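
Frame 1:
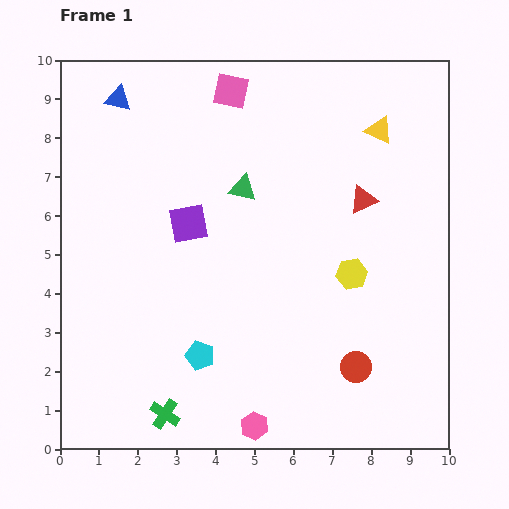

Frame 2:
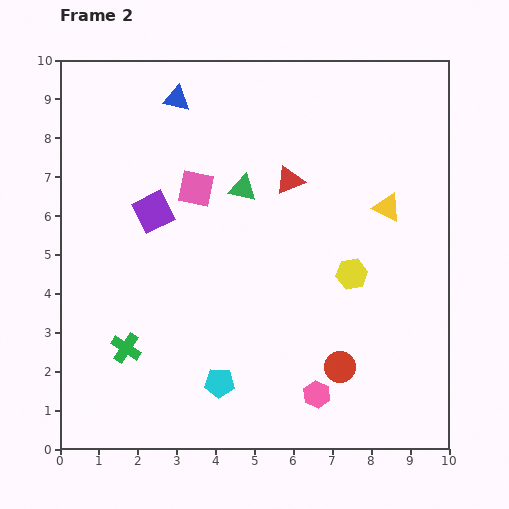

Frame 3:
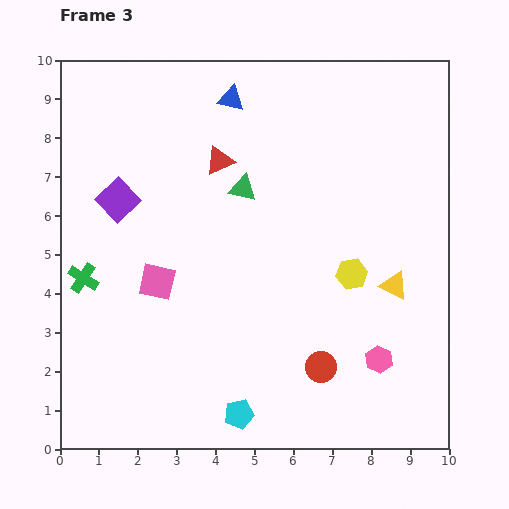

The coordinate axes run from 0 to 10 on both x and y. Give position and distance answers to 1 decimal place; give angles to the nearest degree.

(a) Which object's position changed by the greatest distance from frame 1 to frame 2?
the pink square

(moved 2.7; next 2.0)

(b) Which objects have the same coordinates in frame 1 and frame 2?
the yellow hexagon, the green triangle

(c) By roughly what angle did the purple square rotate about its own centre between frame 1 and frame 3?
33° counter-clockwise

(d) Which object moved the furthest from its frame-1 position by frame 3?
the pink square

(moved 5.3; next 4.1)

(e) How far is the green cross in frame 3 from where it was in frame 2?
2.1

The green cross moved from (1.7, 2.6) to (0.6, 4.4), a distance of √(1.1² + 1.8²) ≈ 2.1.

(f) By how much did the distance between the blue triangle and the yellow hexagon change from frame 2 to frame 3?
-0.9

Distance in frame 2: 6.4. Distance in frame 3: 5.5.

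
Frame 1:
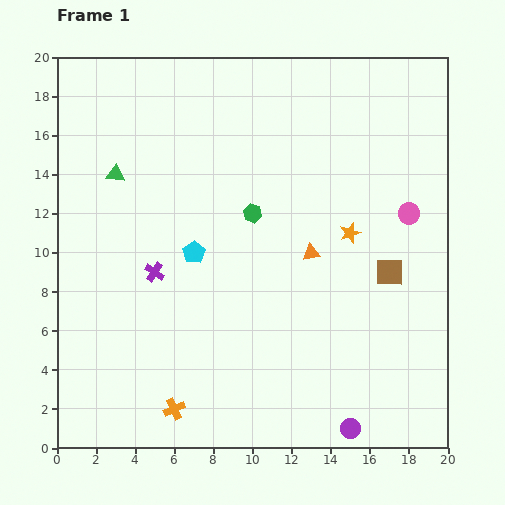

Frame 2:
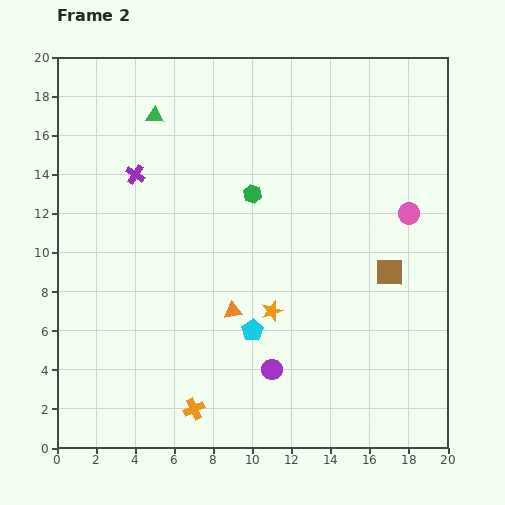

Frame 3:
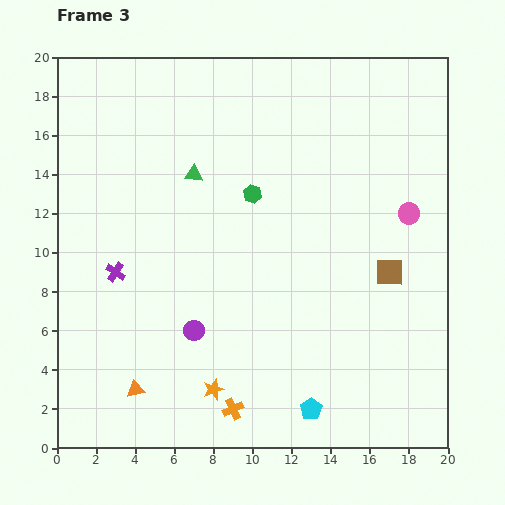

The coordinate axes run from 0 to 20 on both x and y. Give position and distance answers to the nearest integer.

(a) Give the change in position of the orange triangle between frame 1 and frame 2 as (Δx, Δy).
(-4, -3)

The orange triangle was at (13, 10) in frame 1 and (9, 7) in frame 2.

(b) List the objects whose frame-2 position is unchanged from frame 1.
the pink circle, the brown square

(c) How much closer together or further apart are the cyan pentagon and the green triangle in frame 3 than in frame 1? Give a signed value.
+7

Distance in frame 1: 6. Distance in frame 3: 13.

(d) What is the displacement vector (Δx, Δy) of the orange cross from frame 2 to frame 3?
(2, 0)

The orange cross was at (7, 2) in frame 2 and (9, 2) in frame 3.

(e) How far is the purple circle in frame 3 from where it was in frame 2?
4

The purple circle moved from (11, 4) to (7, 6), a distance of √(4² + 2²) ≈ 4.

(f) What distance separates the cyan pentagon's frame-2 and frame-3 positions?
5

The cyan pentagon moved from (10, 6) to (13, 2), a distance of √(3² + 4²) ≈ 5.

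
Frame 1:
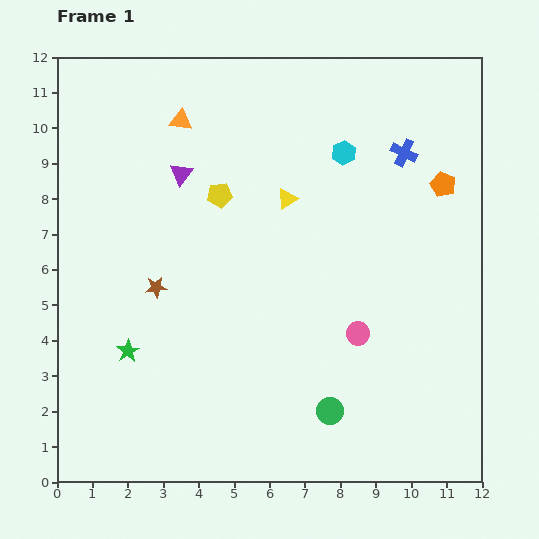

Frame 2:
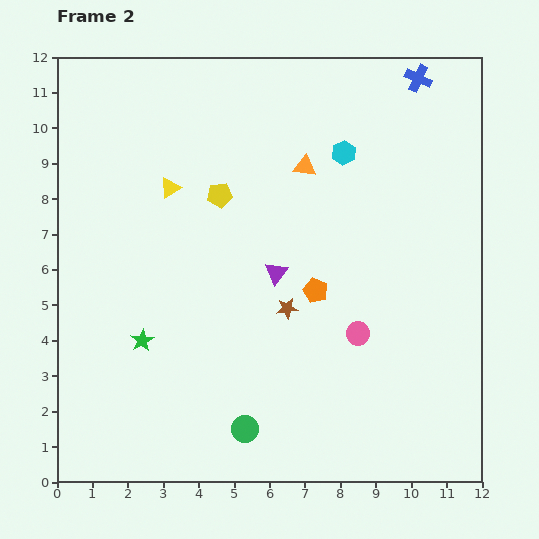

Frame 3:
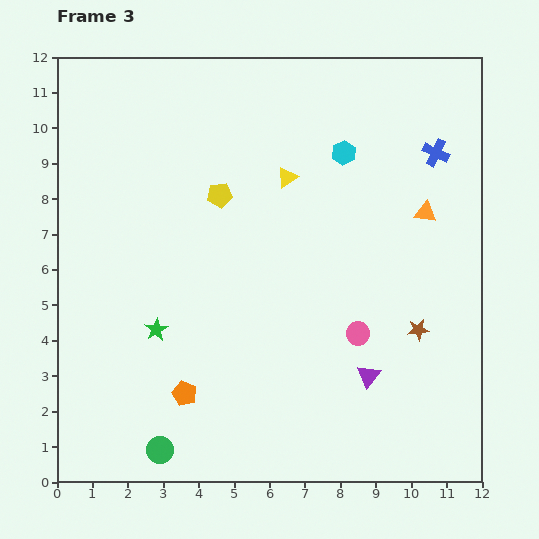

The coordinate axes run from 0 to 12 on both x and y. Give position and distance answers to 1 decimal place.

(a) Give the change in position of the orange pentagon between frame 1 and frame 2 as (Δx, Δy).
(-3.6, -3.0)

The orange pentagon was at (10.9, 8.4) in frame 1 and (7.3, 5.4) in frame 2.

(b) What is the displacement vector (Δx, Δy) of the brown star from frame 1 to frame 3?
(7.4, -1.2)

The brown star was at (2.8, 5.5) in frame 1 and (10.2, 4.3) in frame 3.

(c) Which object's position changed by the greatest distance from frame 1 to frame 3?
the orange pentagon

(moved 9.4; next 7.8)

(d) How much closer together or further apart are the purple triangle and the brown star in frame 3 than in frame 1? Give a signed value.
-1.4

Distance in frame 1: 3.3. Distance in frame 3: 1.9.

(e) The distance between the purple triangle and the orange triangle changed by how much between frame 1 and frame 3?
+3.4

Distance in frame 1: 1.5. Distance in frame 3: 4.9.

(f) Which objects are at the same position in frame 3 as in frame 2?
the yellow pentagon, the pink circle, the cyan hexagon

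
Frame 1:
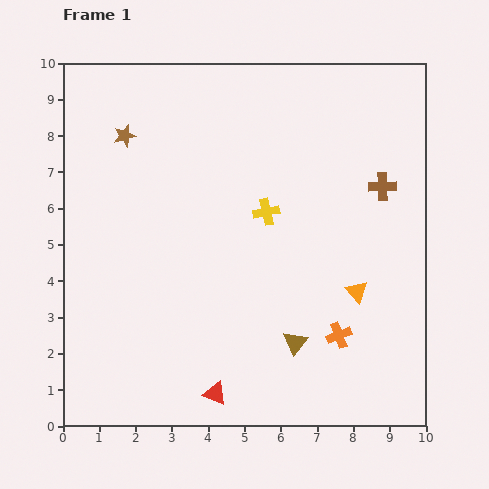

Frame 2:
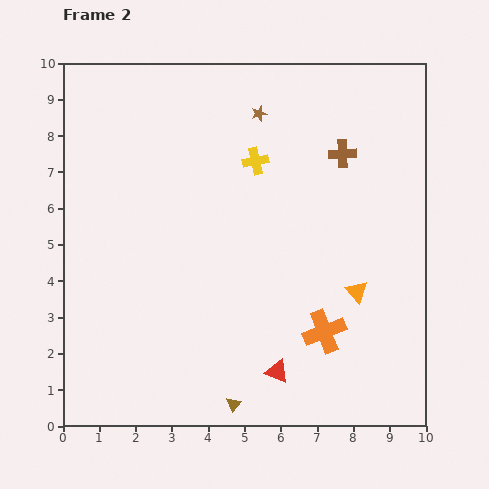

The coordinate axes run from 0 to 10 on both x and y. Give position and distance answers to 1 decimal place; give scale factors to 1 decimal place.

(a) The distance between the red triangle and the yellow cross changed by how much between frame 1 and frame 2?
+0.6

Distance in frame 1: 5.2. Distance in frame 2: 5.8.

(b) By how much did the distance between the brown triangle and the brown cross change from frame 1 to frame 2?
+2.6

Distance in frame 1: 4.9. Distance in frame 2: 7.5.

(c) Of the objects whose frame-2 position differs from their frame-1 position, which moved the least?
the orange cross

(moved 0.4)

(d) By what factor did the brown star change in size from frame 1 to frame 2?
0.7×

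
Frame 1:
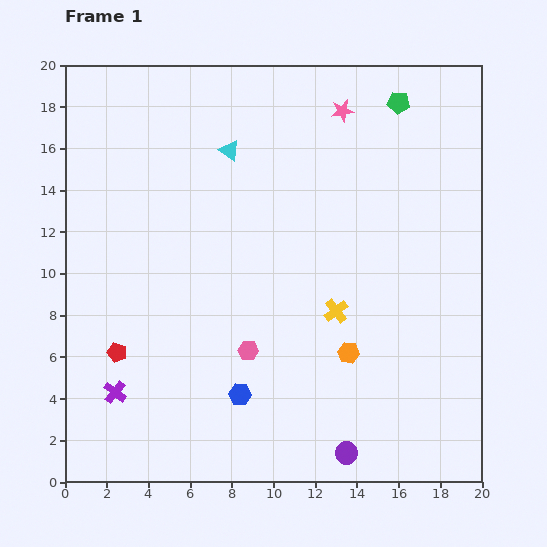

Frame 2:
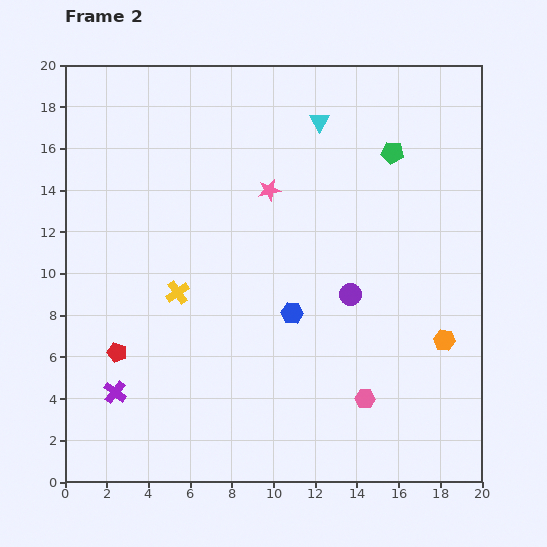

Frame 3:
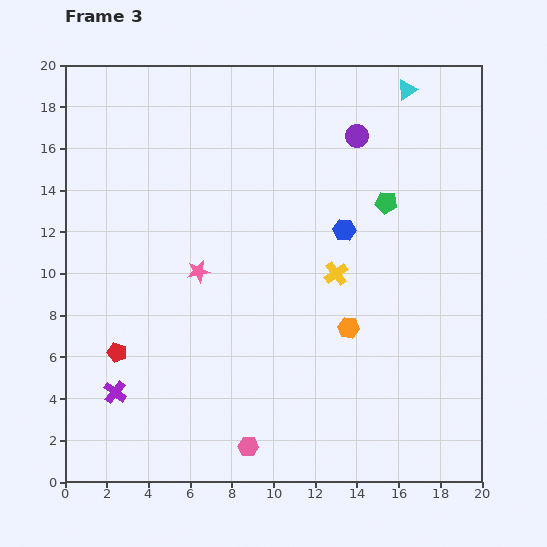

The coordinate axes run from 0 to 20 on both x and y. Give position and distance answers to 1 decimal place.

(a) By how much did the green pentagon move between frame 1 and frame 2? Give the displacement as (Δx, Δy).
(-0.3, -2.4)

The green pentagon was at (16.0, 18.2) in frame 1 and (15.7, 15.8) in frame 2.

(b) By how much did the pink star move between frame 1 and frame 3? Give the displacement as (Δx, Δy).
(-6.9, -7.7)

The pink star was at (13.3, 17.8) in frame 1 and (6.4, 10.1) in frame 3.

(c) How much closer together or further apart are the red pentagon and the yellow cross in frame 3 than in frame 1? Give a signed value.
+0.5

Distance in frame 1: 10.7. Distance in frame 3: 11.2.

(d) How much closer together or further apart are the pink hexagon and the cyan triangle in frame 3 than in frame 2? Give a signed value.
+5.2

Distance in frame 2: 13.5. Distance in frame 3: 18.7.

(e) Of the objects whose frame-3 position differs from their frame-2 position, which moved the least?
the green pentagon

(moved 2.4)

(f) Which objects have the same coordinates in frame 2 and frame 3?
the red pentagon, the purple cross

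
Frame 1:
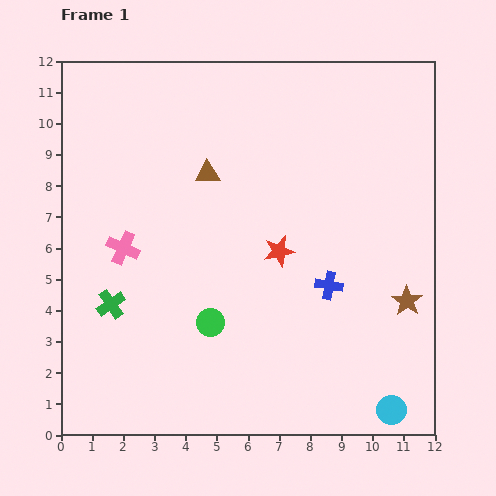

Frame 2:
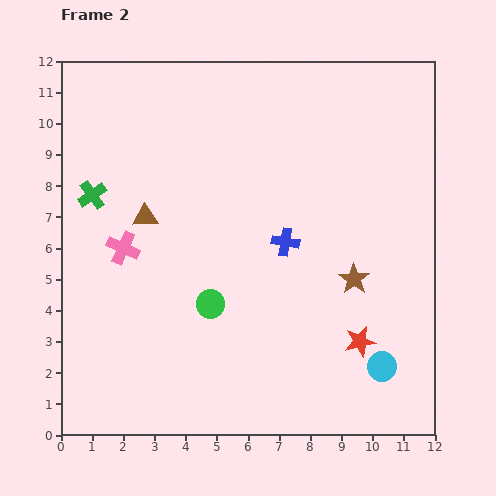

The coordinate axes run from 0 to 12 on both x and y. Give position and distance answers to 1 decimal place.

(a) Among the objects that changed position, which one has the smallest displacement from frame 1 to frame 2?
the green circle

(moved 0.6)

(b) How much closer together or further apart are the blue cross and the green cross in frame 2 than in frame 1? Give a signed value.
-0.6

Distance in frame 1: 7.0. Distance in frame 2: 6.4.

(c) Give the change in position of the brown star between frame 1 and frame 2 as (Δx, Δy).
(-1.7, 0.7)

The brown star was at (11.1, 4.3) in frame 1 and (9.4, 5.0) in frame 2.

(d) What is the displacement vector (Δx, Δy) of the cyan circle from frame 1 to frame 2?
(-0.3, 1.4)

The cyan circle was at (10.6, 0.8) in frame 1 and (10.3, 2.2) in frame 2.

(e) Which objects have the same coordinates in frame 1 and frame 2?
the pink cross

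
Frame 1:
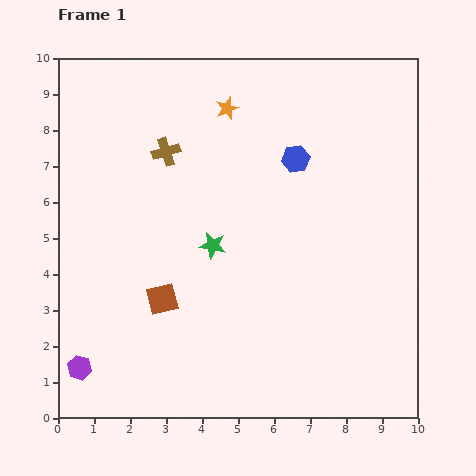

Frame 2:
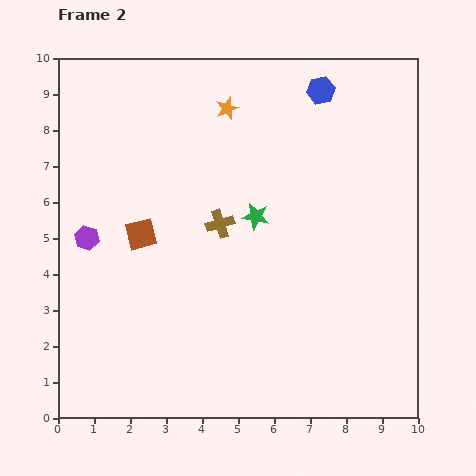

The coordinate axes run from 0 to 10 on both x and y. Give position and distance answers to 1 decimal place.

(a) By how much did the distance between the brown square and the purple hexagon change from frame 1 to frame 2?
-1.5

Distance in frame 1: 3.0. Distance in frame 2: 1.5.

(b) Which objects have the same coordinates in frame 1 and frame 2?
the orange star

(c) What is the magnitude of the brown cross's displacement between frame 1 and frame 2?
2.5

The brown cross moved from (3.0, 7.4) to (4.5, 5.4), a distance of √(1.5² + 2.0²) ≈ 2.5.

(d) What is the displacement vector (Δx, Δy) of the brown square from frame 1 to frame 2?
(-0.6, 1.8)

The brown square was at (2.9, 3.3) in frame 1 and (2.3, 5.1) in frame 2.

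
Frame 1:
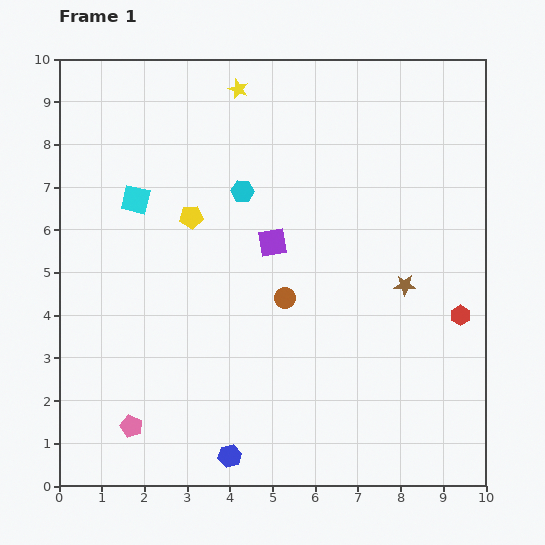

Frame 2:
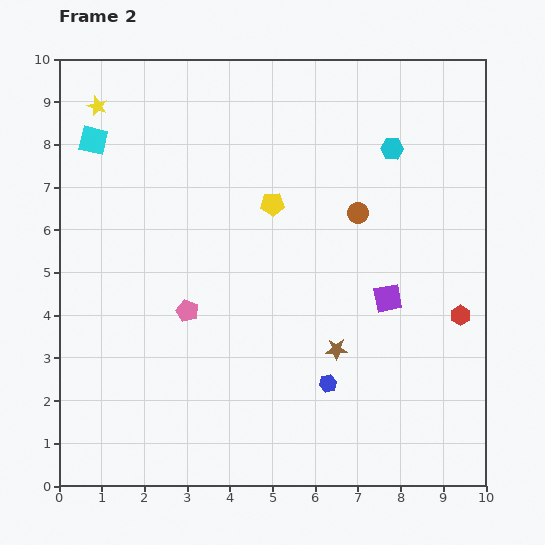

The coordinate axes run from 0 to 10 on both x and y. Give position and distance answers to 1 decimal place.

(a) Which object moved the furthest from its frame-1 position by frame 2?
the cyan hexagon

(moved 3.6; next 3.3)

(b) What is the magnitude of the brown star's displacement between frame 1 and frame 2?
2.2

The brown star moved from (8.1, 4.7) to (6.5, 3.2), a distance of √(1.6² + 1.5²) ≈ 2.2.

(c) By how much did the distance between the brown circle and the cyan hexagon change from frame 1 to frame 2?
-1.0

Distance in frame 1: 2.7. Distance in frame 2: 1.7.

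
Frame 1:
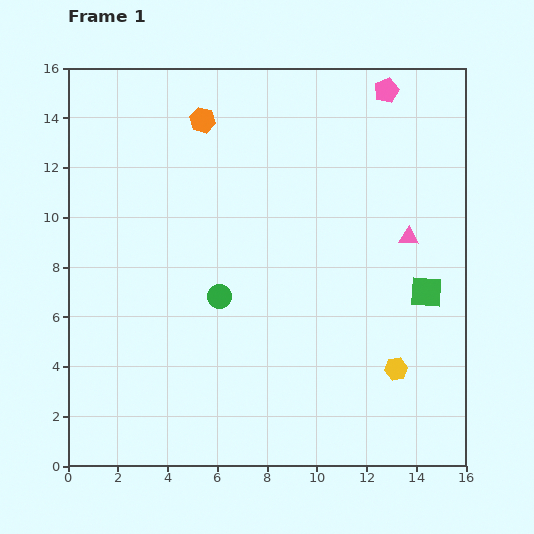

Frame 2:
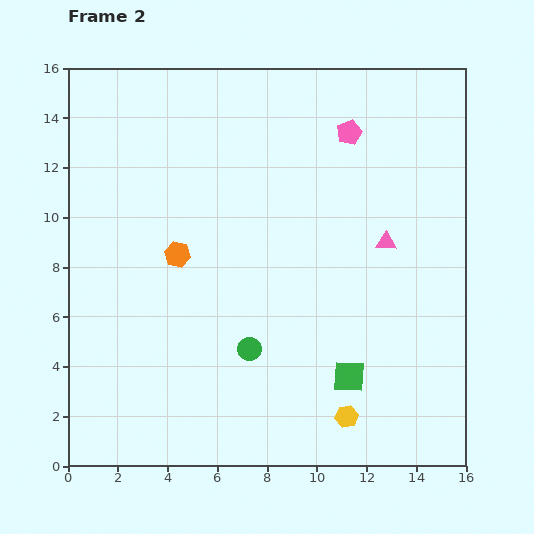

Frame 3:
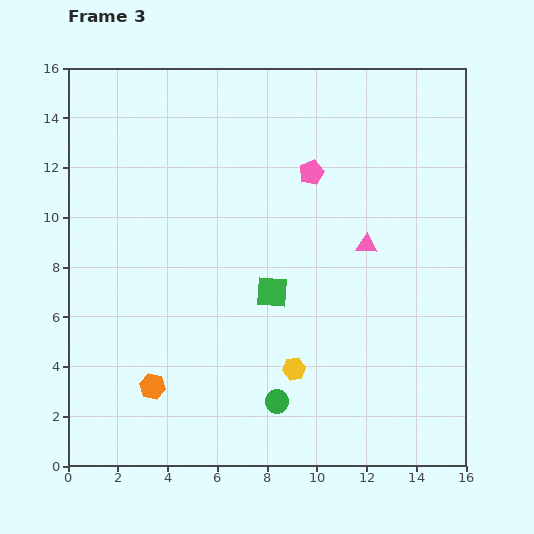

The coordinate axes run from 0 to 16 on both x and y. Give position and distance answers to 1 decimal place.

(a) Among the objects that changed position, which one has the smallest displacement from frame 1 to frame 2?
the pink triangle

(moved 0.9)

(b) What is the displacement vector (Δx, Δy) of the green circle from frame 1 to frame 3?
(2.3, -4.2)

The green circle was at (6.1, 6.8) in frame 1 and (8.4, 2.6) in frame 3.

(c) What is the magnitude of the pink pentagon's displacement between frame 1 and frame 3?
4.5

The pink pentagon moved from (12.8, 15.1) to (9.8, 11.8), a distance of √(3.0² + 3.3²) ≈ 4.5.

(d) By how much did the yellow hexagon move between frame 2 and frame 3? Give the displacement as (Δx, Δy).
(-2.1, 1.9)

The yellow hexagon was at (11.2, 2.0) in frame 2 and (9.1, 3.9) in frame 3.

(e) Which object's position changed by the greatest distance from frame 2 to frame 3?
the orange hexagon

(moved 5.4; next 4.6)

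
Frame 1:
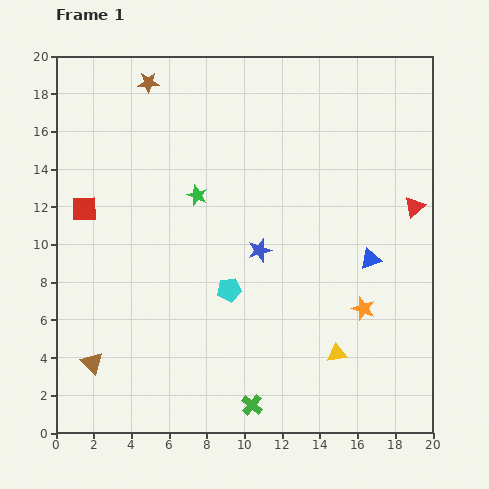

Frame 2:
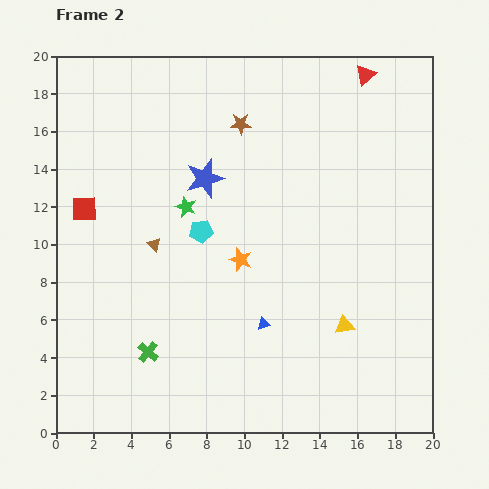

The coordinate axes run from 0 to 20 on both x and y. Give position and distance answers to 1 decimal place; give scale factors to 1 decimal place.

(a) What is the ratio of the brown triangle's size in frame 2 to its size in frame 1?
0.6×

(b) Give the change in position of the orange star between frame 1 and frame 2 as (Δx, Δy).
(-6.5, 2.6)

The orange star was at (16.3, 6.6) in frame 1 and (9.8, 9.2) in frame 2.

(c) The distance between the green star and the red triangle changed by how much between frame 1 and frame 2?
+0.3

Distance in frame 1: 11.5. Distance in frame 2: 11.8.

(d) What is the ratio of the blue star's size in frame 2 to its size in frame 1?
1.7×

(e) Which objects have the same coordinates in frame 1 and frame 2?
the red square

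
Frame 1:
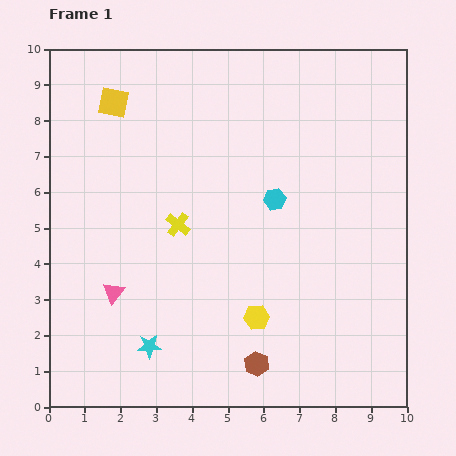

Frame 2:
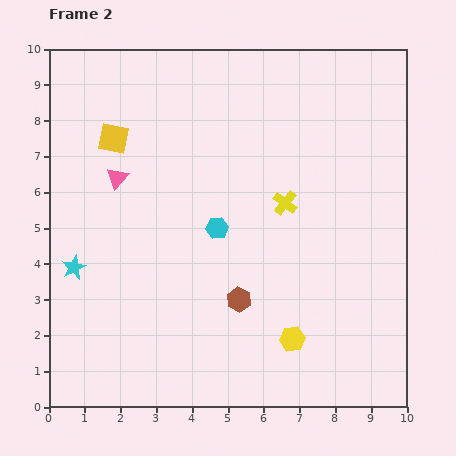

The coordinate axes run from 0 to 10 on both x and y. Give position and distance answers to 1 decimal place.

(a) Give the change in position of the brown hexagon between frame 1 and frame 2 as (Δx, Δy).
(-0.5, 1.8)

The brown hexagon was at (5.8, 1.2) in frame 1 and (5.3, 3.0) in frame 2.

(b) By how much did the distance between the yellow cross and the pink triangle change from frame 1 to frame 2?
+2.2

Distance in frame 1: 2.6. Distance in frame 2: 4.8.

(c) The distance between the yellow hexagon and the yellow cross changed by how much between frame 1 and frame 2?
+0.4

Distance in frame 1: 3.4. Distance in frame 2: 3.8.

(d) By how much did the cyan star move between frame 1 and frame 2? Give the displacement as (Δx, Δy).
(-2.1, 2.2)

The cyan star was at (2.8, 1.7) in frame 1 and (0.7, 3.9) in frame 2.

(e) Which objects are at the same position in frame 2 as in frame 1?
none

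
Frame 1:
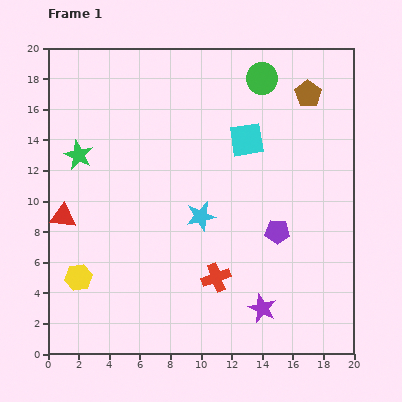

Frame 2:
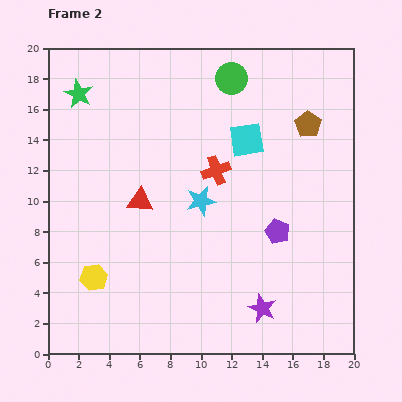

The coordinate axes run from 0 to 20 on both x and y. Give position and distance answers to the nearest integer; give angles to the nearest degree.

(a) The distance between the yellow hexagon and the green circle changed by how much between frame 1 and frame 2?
-2

Distance in frame 1: 18. Distance in frame 2: 16.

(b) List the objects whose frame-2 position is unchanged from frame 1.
the purple pentagon, the purple star, the cyan square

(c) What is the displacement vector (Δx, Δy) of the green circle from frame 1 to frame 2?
(-2, 0)

The green circle was at (14, 18) in frame 1 and (12, 18) in frame 2.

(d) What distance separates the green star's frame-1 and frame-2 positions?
4

The green star moved from (2, 13) to (2, 17), a distance of √(0² + 4²) ≈ 4.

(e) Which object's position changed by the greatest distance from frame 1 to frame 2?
the red cross

(moved 7; next 5)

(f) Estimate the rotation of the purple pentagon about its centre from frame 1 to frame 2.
20° clockwise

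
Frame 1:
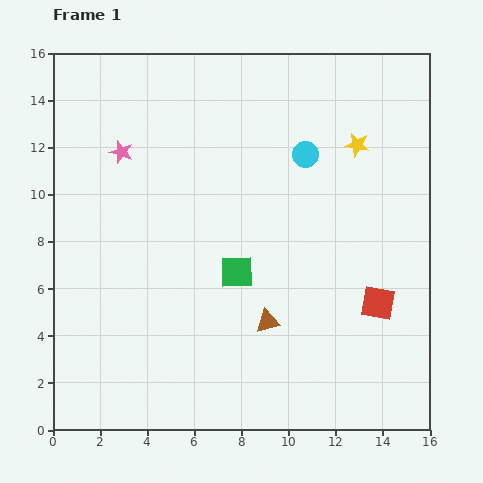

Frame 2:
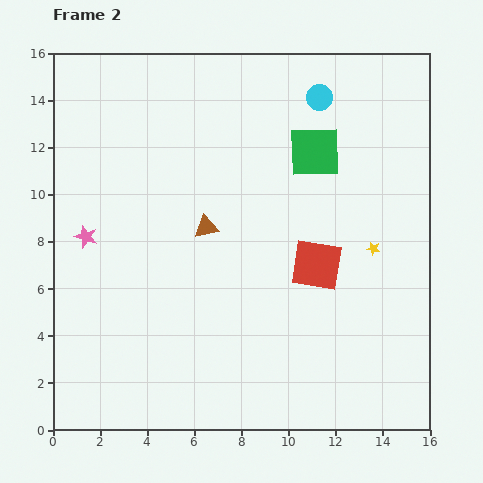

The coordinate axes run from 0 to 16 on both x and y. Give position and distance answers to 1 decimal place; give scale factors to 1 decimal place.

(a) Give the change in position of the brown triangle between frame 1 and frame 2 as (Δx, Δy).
(-2.6, 4.0)

The brown triangle was at (9.1, 4.6) in frame 1 and (6.5, 8.6) in frame 2.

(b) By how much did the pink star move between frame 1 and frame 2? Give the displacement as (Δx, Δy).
(-1.5, -3.6)

The pink star was at (2.9, 11.8) in frame 1 and (1.4, 8.2) in frame 2.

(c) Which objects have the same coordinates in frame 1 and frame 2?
none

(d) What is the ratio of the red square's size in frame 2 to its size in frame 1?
1.5×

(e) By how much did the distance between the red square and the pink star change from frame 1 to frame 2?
-2.7

Distance in frame 1: 12.6. Distance in frame 2: 9.9.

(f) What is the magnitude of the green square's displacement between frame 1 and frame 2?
6.1

The green square moved from (7.8, 6.7) to (11.1, 11.8), a distance of √(3.3² + 5.1²) ≈ 6.1.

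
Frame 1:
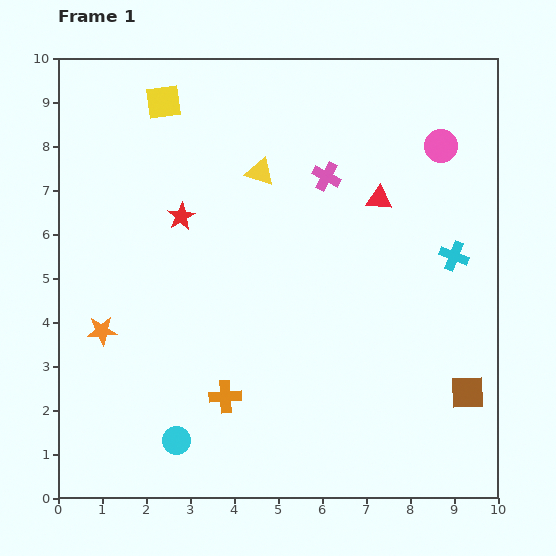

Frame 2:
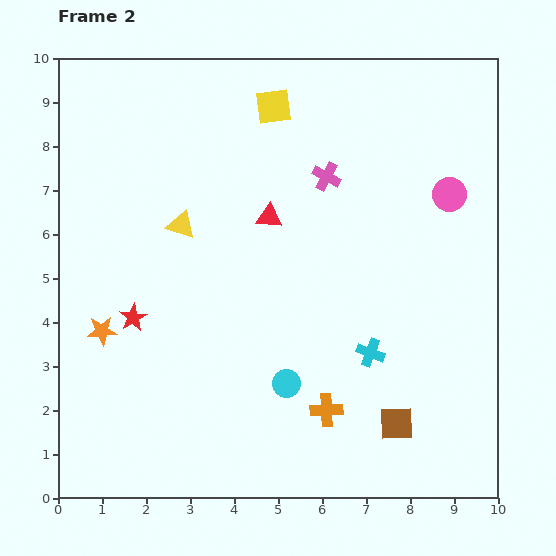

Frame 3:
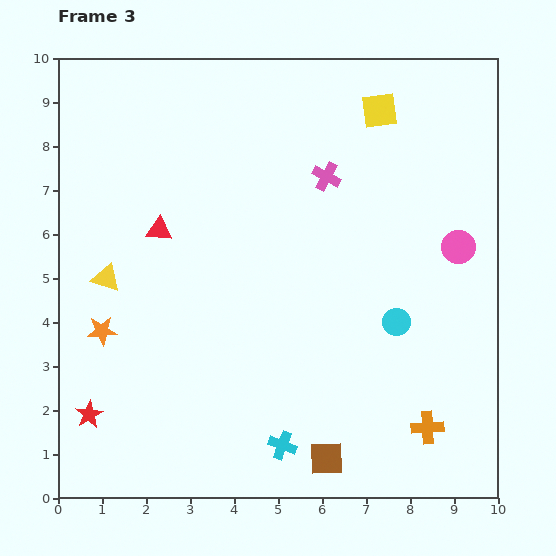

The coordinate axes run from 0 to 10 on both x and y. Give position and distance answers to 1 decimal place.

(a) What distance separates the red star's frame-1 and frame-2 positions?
2.5

The red star moved from (2.8, 6.4) to (1.7, 4.1), a distance of √(1.1² + 2.3²) ≈ 2.5.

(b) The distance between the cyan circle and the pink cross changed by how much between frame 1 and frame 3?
-3.2

Distance in frame 1: 6.9. Distance in frame 3: 3.7.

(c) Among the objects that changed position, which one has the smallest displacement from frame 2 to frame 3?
the pink circle

(moved 1.2)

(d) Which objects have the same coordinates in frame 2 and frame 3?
the pink cross, the orange star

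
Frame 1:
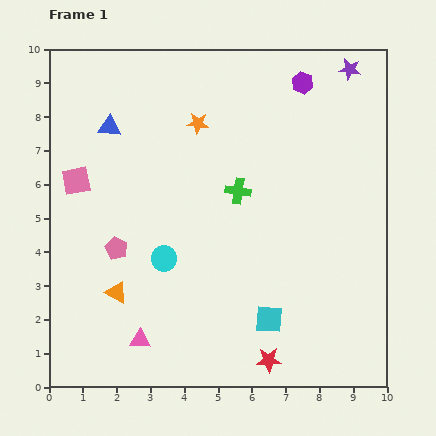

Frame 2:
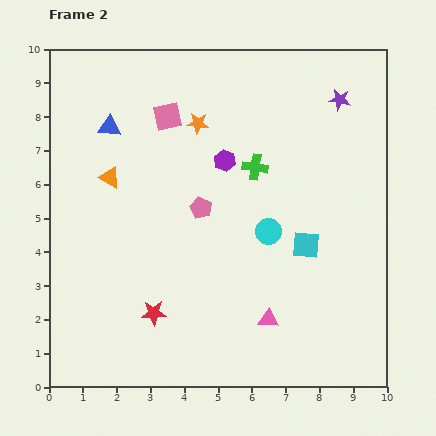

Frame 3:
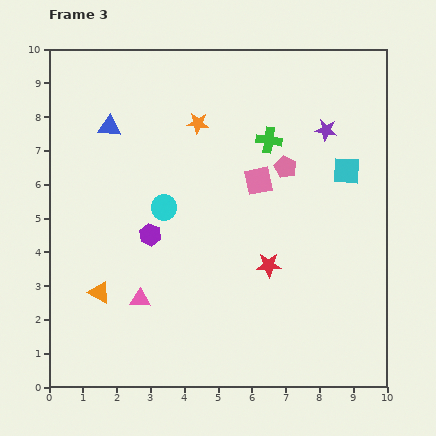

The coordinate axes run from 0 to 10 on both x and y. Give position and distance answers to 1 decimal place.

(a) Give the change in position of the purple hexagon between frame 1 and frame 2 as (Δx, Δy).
(-2.3, -2.3)

The purple hexagon was at (7.5, 9.0) in frame 1 and (5.2, 6.7) in frame 2.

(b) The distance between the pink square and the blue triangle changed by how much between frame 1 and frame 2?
-0.2

Distance in frame 1: 1.9. Distance in frame 2: 1.7.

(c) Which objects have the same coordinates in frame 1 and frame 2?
the blue triangle, the orange star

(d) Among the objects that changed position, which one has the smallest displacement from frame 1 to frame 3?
the orange triangle

(moved 0.5)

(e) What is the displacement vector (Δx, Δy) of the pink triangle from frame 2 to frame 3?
(-3.8, 0.6)

The pink triangle was at (6.5, 2.0) in frame 2 and (2.7, 2.6) in frame 3.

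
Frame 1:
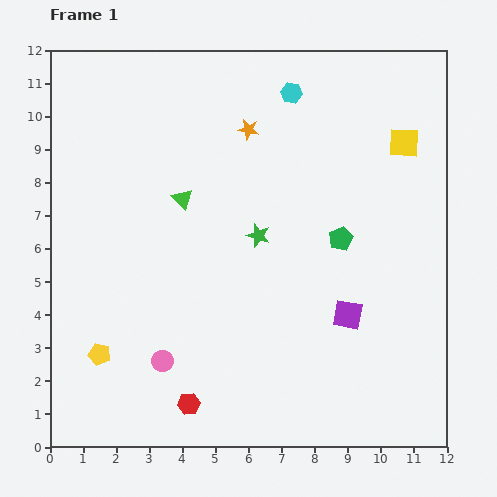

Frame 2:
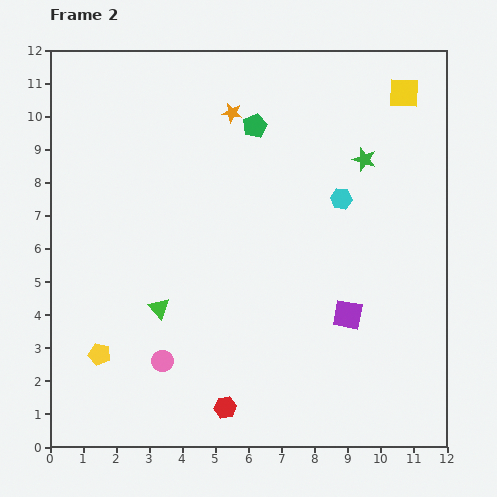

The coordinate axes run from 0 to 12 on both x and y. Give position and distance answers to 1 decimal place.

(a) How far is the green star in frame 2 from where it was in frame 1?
3.9

The green star moved from (6.3, 6.4) to (9.5, 8.7), a distance of √(3.2² + 2.3²) ≈ 3.9.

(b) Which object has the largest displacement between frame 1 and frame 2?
the green pentagon

(moved 4.3; next 3.9)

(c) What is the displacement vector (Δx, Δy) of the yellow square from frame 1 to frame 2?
(0.0, 1.5)

The yellow square was at (10.7, 9.2) in frame 1 and (10.7, 10.7) in frame 2.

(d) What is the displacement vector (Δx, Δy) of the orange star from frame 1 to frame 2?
(-0.5, 0.5)

The orange star was at (6.0, 9.6) in frame 1 and (5.5, 10.1) in frame 2.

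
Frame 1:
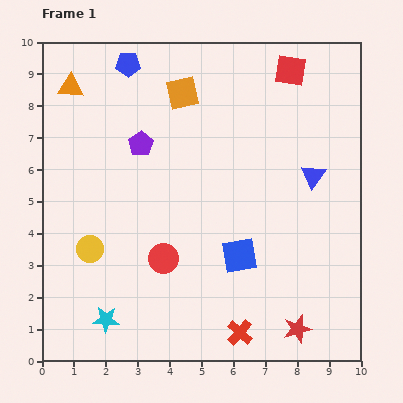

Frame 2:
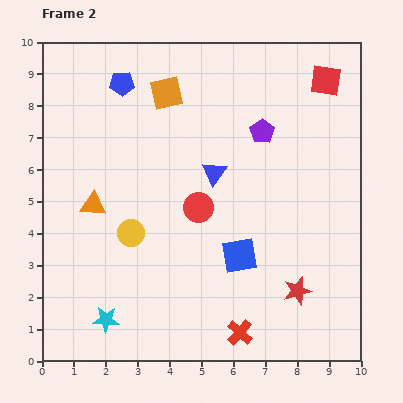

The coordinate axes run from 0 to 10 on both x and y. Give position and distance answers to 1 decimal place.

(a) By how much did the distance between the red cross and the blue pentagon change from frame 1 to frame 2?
-0.5

Distance in frame 1: 9.1. Distance in frame 2: 8.6.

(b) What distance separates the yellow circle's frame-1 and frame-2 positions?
1.4

The yellow circle moved from (1.5, 3.5) to (2.8, 4.0), a distance of √(1.3² + 0.5²) ≈ 1.4.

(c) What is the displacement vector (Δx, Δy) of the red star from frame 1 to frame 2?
(0.0, 1.2)

The red star was at (8.0, 1.0) in frame 1 and (8.0, 2.2) in frame 2.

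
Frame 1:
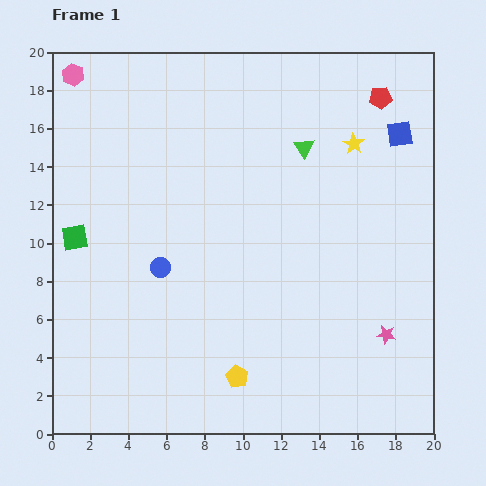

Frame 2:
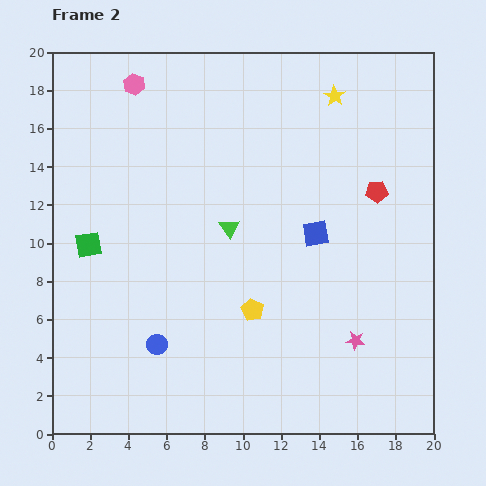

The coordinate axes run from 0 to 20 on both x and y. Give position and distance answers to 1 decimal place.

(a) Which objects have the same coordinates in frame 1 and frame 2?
none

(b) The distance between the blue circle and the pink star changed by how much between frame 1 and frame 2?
-1.9

Distance in frame 1: 12.3. Distance in frame 2: 10.4.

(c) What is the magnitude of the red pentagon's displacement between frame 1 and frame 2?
4.9

The red pentagon moved from (17.2, 17.6) to (17.0, 12.7), a distance of √(0.2² + 4.9²) ≈ 4.9.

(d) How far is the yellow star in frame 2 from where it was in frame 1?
2.7

The yellow star moved from (15.8, 15.2) to (14.8, 17.7), a distance of √(1.0² + 2.5²) ≈ 2.7.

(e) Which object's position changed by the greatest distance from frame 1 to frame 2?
the blue square

(moved 6.8; next 5.7)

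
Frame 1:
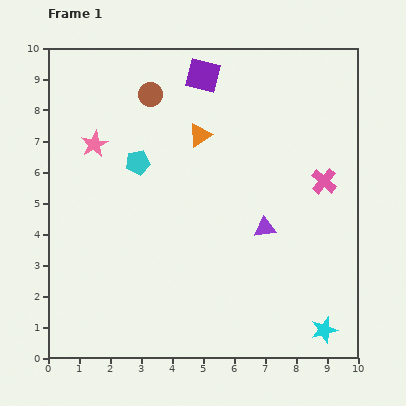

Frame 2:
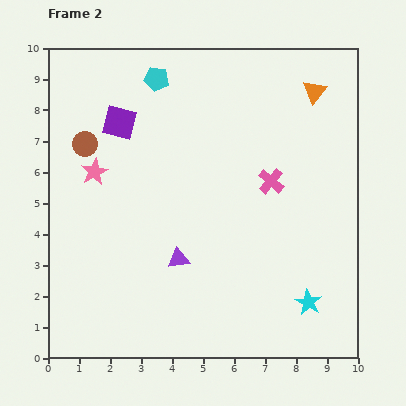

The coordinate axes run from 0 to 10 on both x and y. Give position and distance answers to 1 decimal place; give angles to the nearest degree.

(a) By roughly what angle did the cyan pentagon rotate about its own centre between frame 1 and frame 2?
20° clockwise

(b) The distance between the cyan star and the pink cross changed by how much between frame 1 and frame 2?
-0.7

Distance in frame 1: 4.8. Distance in frame 2: 4.1.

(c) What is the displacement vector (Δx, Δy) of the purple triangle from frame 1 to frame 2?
(-2.8, -1.0)

The purple triangle was at (7.0, 4.2) in frame 1 and (4.2, 3.2) in frame 2.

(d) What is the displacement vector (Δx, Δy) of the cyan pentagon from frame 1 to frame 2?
(0.6, 2.7)

The cyan pentagon was at (2.9, 6.3) in frame 1 and (3.5, 9.0) in frame 2.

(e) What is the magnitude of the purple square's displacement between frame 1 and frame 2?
3.1

The purple square moved from (5.0, 9.1) to (2.3, 7.6), a distance of √(2.7² + 1.5²) ≈ 3.1.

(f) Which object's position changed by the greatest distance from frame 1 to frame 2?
the orange triangle

(moved 4.0; next 3.1)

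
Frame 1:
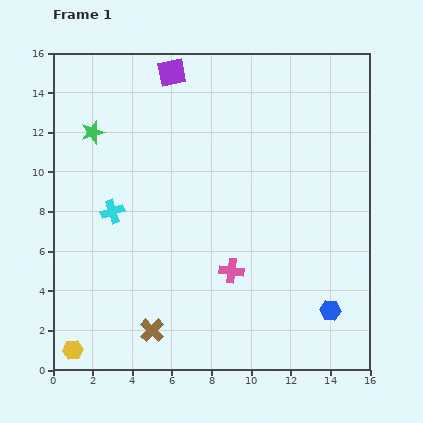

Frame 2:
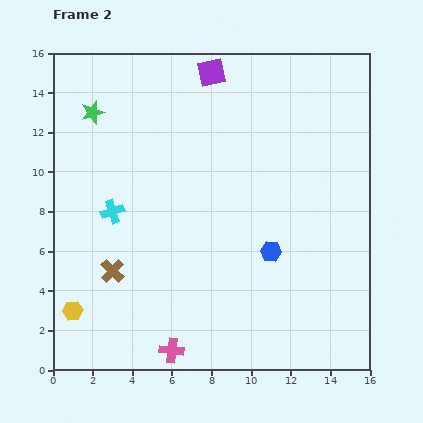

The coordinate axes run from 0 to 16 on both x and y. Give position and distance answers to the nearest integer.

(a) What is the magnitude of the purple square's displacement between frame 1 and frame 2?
2

The purple square moved from (6, 15) to (8, 15), a distance of √(2² + 0²) ≈ 2.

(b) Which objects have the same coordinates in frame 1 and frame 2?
the cyan cross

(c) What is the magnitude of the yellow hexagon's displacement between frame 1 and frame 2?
2

The yellow hexagon moved from (1, 1) to (1, 3), a distance of √(0² + 2²) ≈ 2.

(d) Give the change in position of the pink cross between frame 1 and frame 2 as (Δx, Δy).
(-3, -4)

The pink cross was at (9, 5) in frame 1 and (6, 1) in frame 2.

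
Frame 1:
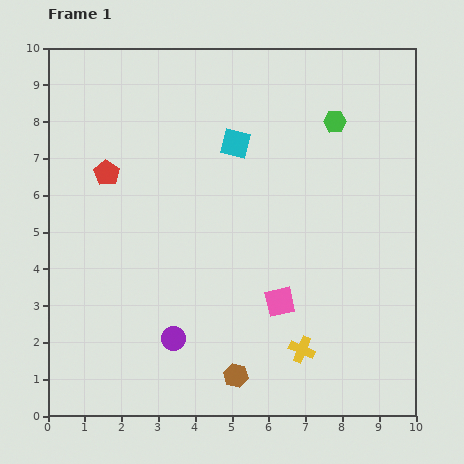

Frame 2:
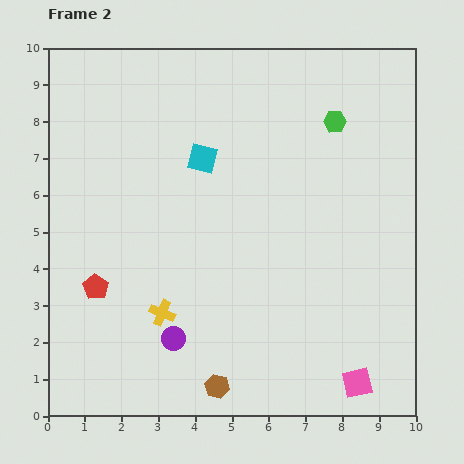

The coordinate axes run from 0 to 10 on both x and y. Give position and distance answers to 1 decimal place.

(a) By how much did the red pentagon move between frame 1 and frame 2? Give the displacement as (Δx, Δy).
(-0.3, -3.1)

The red pentagon was at (1.6, 6.6) in frame 1 and (1.3, 3.5) in frame 2.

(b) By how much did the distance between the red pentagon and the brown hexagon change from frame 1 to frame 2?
-2.2

Distance in frame 1: 6.5. Distance in frame 2: 4.3.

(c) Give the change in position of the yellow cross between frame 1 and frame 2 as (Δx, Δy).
(-3.8, 1.0)

The yellow cross was at (6.9, 1.8) in frame 1 and (3.1, 2.8) in frame 2.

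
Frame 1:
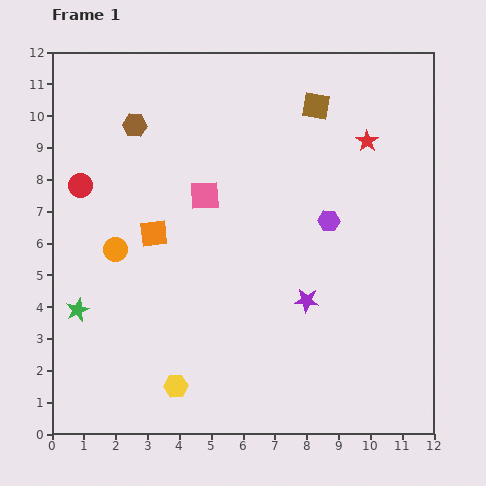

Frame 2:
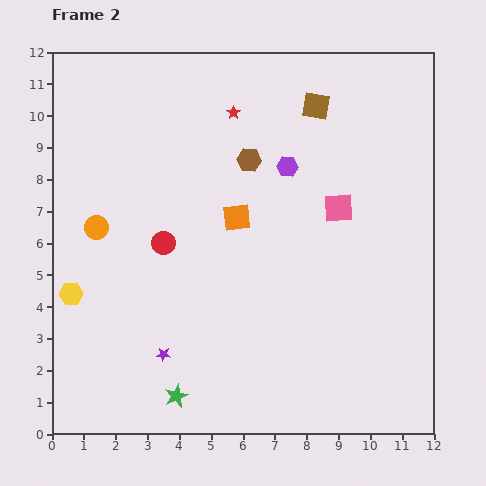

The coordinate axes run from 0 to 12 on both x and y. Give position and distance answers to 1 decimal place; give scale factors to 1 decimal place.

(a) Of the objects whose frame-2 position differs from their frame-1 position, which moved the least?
the orange circle

(moved 0.9)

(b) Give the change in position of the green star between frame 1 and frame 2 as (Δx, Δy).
(3.1, -2.7)

The green star was at (0.8, 3.9) in frame 1 and (3.9, 1.2) in frame 2.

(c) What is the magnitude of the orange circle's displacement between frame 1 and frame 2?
0.9

The orange circle moved from (2.0, 5.8) to (1.4, 6.5), a distance of √(0.6² + 0.7²) ≈ 0.9.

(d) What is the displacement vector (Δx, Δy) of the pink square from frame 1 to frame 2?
(4.2, -0.4)

The pink square was at (4.8, 7.5) in frame 1 and (9.0, 7.1) in frame 2.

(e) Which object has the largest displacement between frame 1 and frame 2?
the purple star

(moved 4.8; next 4.4)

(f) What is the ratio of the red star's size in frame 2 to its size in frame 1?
0.6×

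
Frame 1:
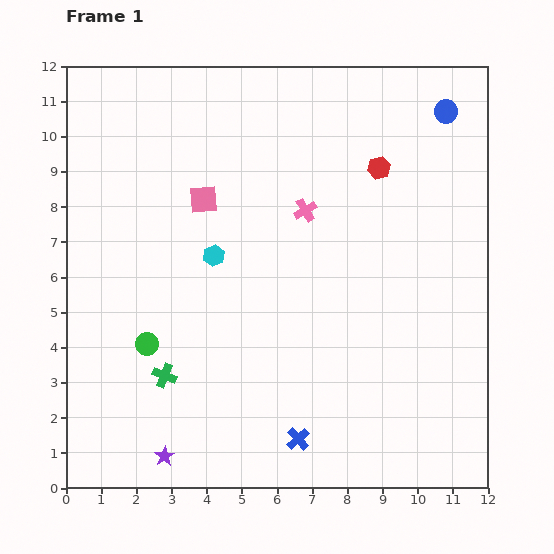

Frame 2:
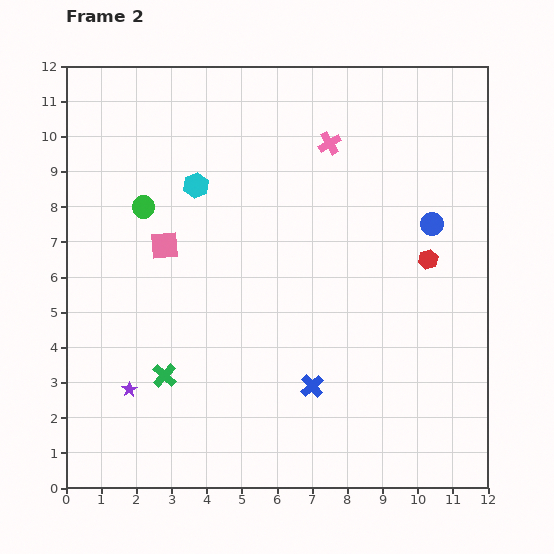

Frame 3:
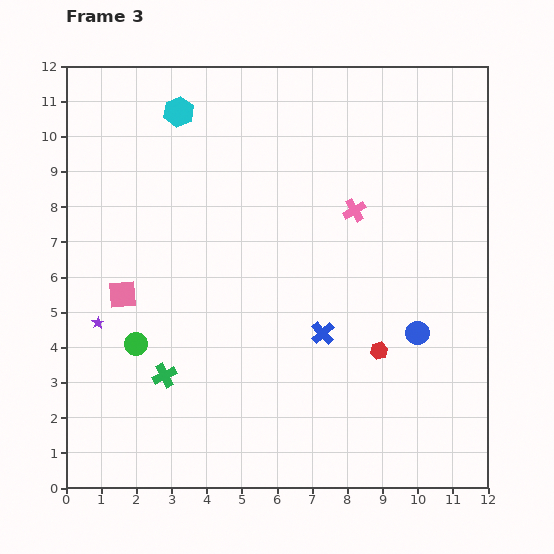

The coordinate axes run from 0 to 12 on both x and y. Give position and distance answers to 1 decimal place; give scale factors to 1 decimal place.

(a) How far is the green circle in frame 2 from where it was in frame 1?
3.9

The green circle moved from (2.3, 4.1) to (2.2, 8.0), a distance of √(0.1² + 3.9²) ≈ 3.9.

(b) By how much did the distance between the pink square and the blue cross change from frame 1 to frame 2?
-1.5

Distance in frame 1: 7.3. Distance in frame 2: 5.8.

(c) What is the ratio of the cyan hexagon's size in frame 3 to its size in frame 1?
1.4×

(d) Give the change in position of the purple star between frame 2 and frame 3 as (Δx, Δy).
(-0.9, 1.9)

The purple star was at (1.8, 2.8) in frame 2 and (0.9, 4.7) in frame 3.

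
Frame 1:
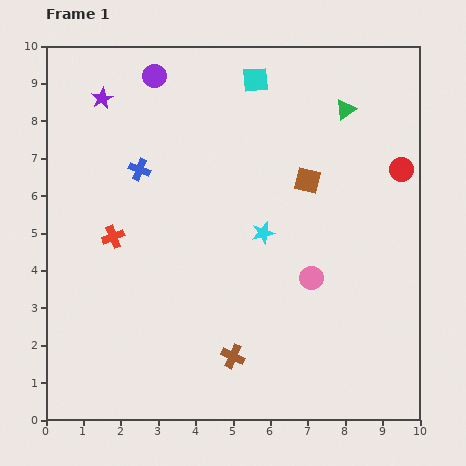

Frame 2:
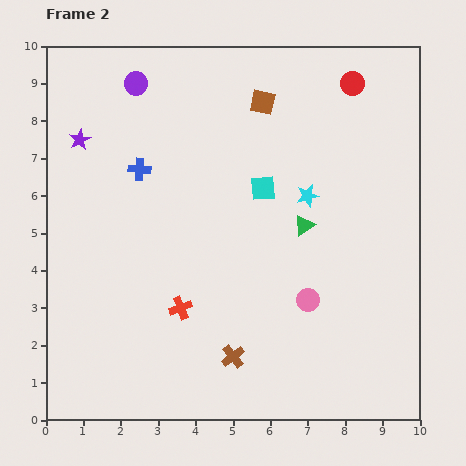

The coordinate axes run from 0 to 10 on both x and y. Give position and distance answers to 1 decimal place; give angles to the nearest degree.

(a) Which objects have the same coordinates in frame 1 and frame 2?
the brown cross, the blue cross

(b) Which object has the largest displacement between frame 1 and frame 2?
the green triangle

(moved 3.3; next 2.9)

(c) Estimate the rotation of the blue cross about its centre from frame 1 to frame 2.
17° counter-clockwise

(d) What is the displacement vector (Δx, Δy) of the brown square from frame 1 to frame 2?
(-1.2, 2.1)

The brown square was at (7.0, 6.4) in frame 1 and (5.8, 8.5) in frame 2.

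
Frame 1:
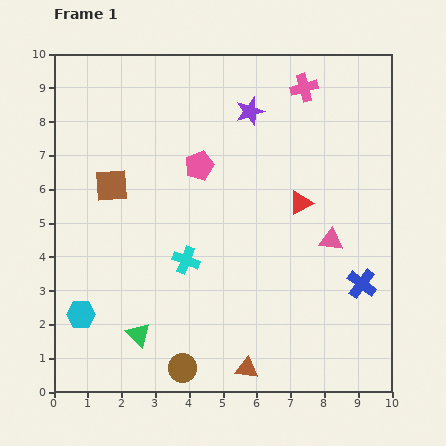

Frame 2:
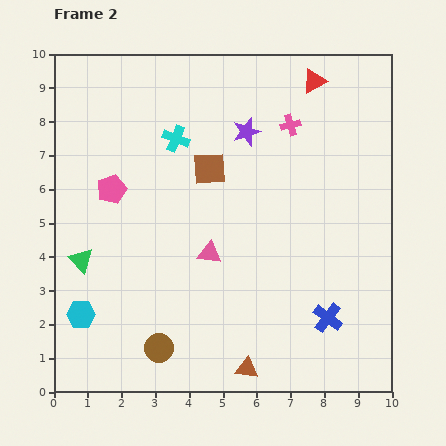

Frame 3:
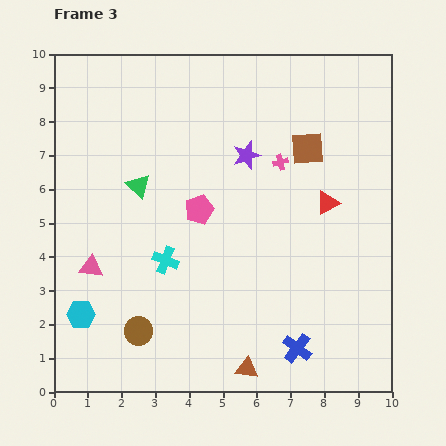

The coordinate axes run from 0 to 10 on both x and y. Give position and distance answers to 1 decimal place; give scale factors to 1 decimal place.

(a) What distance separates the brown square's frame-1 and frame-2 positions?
2.9

The brown square moved from (1.7, 6.1) to (4.6, 6.6), a distance of √(2.9² + 0.5²) ≈ 2.9.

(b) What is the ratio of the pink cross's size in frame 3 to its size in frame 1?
0.6×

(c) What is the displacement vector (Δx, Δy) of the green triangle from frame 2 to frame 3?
(1.7, 2.2)

The green triangle was at (0.8, 3.9) in frame 2 and (2.5, 6.1) in frame 3.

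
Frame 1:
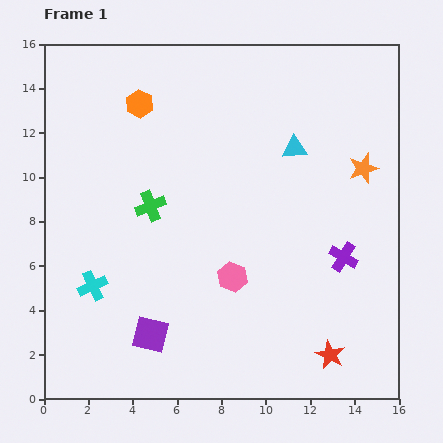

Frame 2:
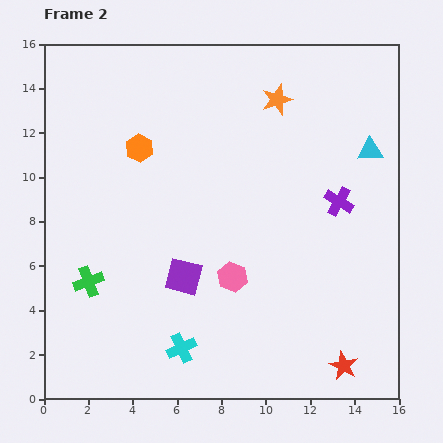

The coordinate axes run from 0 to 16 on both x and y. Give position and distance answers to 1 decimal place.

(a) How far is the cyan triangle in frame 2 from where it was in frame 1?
3.4

The cyan triangle moved from (11.3, 11.3) to (14.7, 11.2), a distance of √(3.4² + 0.1²) ≈ 3.4.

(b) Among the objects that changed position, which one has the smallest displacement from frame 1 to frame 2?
the red star

(moved 0.8)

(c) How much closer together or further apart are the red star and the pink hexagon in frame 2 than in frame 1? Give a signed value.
+0.8

Distance in frame 1: 5.6. Distance in frame 2: 6.4.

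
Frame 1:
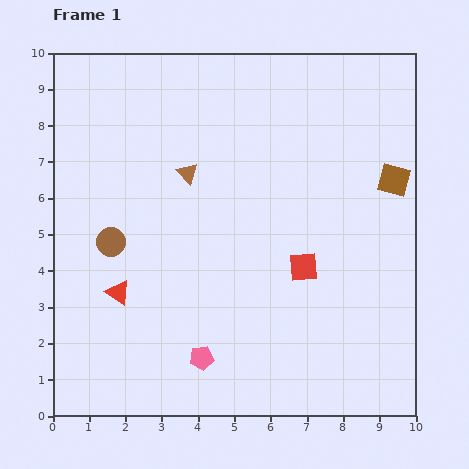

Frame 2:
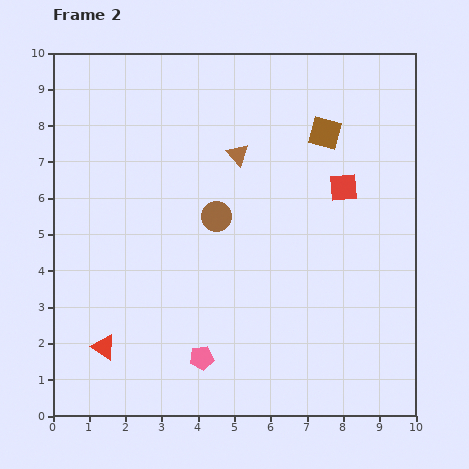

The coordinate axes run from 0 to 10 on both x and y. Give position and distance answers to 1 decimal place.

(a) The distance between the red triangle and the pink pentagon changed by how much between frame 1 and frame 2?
-0.2

Distance in frame 1: 2.9. Distance in frame 2: 2.7.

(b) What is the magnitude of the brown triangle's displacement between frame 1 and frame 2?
1.5

The brown triangle moved from (3.7, 6.7) to (5.1, 7.2), a distance of √(1.4² + 0.5²) ≈ 1.5.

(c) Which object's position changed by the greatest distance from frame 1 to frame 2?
the brown circle

(moved 3.0; next 2.5)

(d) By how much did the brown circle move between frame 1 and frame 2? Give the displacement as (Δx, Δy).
(2.9, 0.7)

The brown circle was at (1.6, 4.8) in frame 1 and (4.5, 5.5) in frame 2.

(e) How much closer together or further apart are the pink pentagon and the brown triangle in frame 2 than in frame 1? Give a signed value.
+0.6

Distance in frame 1: 5.1. Distance in frame 2: 5.7.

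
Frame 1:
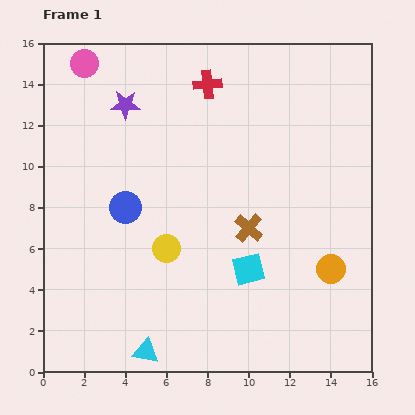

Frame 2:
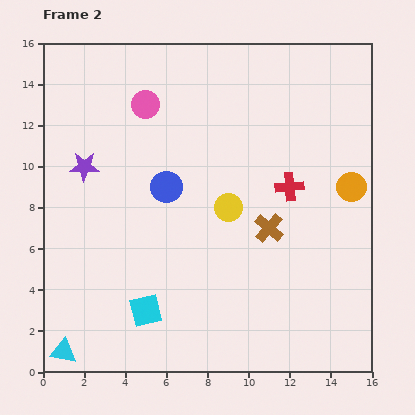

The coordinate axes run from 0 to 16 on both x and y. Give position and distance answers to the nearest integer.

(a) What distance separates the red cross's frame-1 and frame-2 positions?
6

The red cross moved from (8, 14) to (12, 9), a distance of √(4² + 5²) ≈ 6.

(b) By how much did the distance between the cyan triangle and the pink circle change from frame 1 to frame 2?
-1

Distance in frame 1: 14. Distance in frame 2: 13.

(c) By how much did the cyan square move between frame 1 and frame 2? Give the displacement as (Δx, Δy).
(-5, -2)

The cyan square was at (10, 5) in frame 1 and (5, 3) in frame 2.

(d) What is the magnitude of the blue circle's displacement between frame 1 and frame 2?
2

The blue circle moved from (4, 8) to (6, 9), a distance of √(2² + 1²) ≈ 2.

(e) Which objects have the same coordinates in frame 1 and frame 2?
none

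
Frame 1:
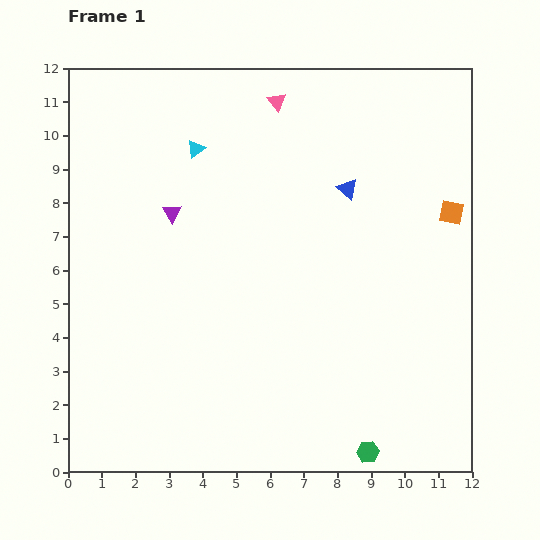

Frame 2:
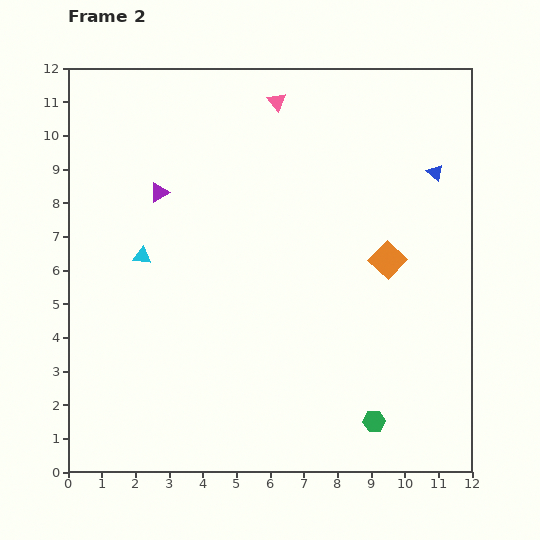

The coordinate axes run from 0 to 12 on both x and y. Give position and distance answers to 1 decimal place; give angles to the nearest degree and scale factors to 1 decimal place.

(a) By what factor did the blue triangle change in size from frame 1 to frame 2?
0.8×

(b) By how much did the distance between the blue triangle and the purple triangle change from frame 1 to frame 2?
+3.0

Distance in frame 1: 5.2. Distance in frame 2: 8.2.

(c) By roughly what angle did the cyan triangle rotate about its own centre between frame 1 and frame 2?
44° clockwise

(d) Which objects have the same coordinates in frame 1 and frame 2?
the pink triangle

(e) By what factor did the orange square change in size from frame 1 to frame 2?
1.4×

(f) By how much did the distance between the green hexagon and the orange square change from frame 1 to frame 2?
-2.7

Distance in frame 1: 7.5. Distance in frame 2: 4.8.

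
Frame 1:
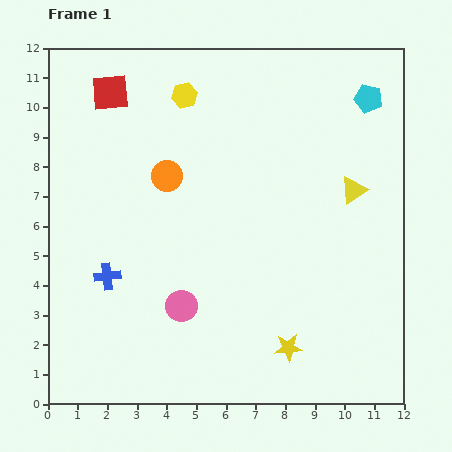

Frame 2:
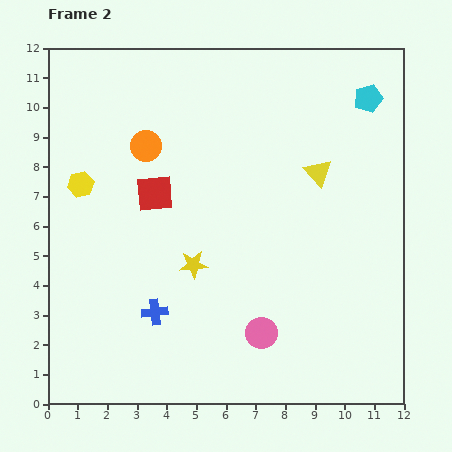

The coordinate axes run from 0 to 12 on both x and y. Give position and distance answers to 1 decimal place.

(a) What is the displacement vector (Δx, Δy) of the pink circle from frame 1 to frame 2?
(2.7, -0.9)

The pink circle was at (4.5, 3.3) in frame 1 and (7.2, 2.4) in frame 2.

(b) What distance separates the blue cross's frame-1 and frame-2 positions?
2.0

The blue cross moved from (2.0, 4.3) to (3.6, 3.1), a distance of √(1.6² + 1.2²) ≈ 2.0.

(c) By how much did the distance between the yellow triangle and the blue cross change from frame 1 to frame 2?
-1.6

Distance in frame 1: 8.8. Distance in frame 2: 7.2.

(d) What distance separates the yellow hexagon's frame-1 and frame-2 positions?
4.6

The yellow hexagon moved from (4.6, 10.4) to (1.1, 7.4), a distance of √(3.5² + 3.0²) ≈ 4.6.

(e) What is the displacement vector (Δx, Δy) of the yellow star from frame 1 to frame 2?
(-3.2, 2.8)

The yellow star was at (8.1, 1.9) in frame 1 and (4.9, 4.7) in frame 2.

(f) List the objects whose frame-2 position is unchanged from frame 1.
the cyan pentagon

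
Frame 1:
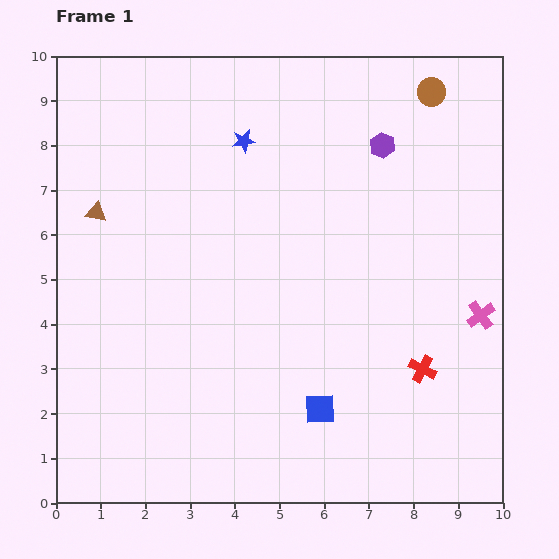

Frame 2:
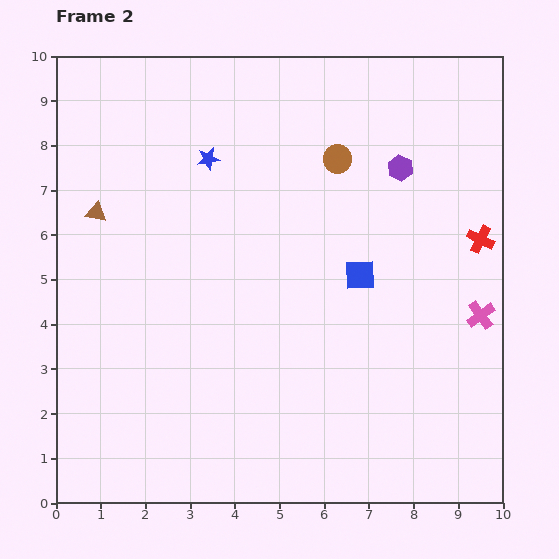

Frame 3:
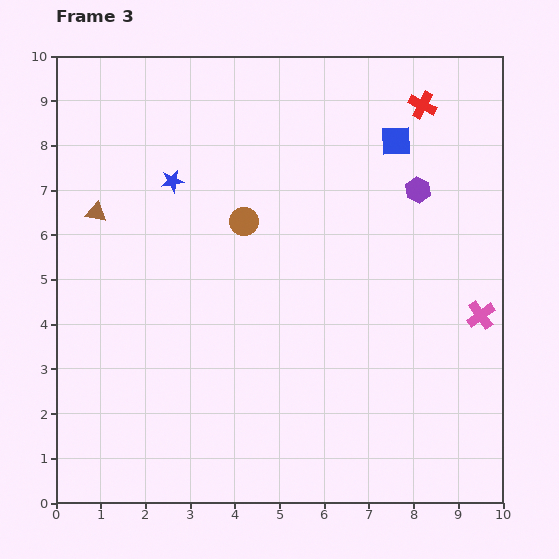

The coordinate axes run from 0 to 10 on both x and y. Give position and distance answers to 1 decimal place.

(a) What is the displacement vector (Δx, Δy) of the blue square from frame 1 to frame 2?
(0.9, 3.0)

The blue square was at (5.9, 2.1) in frame 1 and (6.8, 5.1) in frame 2.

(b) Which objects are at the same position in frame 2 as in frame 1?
the pink cross, the brown triangle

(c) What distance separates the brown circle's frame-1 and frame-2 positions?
2.6

The brown circle moved from (8.4, 9.2) to (6.3, 7.7), a distance of √(2.1² + 1.5²) ≈ 2.6.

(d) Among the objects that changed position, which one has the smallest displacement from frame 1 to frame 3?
the purple hexagon

(moved 1.3)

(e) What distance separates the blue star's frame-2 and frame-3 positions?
0.9

The blue star moved from (3.4, 7.7) to (2.6, 7.2), a distance of √(0.8² + 0.5²) ≈ 0.9.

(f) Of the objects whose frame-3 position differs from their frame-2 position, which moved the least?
the purple hexagon

(moved 0.6)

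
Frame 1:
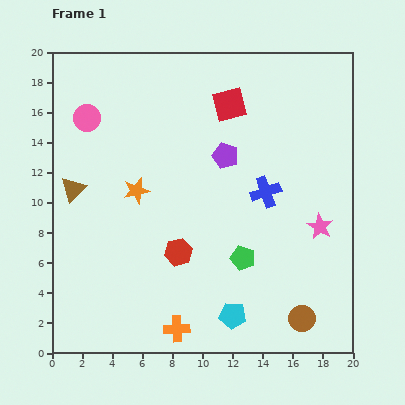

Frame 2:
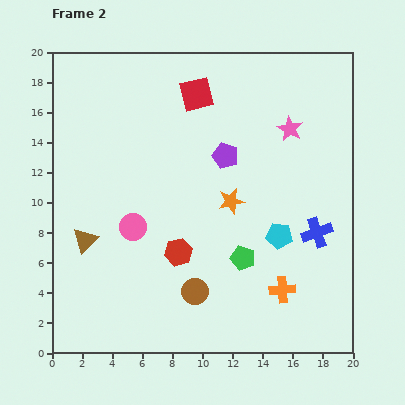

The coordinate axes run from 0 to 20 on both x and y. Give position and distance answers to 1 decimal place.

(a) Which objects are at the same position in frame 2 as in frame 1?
the green pentagon, the red hexagon, the purple pentagon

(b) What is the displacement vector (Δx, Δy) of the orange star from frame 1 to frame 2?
(6.3, -0.7)

The orange star was at (5.6, 10.8) in frame 1 and (11.9, 10.1) in frame 2.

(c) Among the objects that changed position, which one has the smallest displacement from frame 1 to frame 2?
the red square

(moved 2.3)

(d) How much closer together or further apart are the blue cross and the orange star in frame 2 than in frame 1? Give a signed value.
-2.5

Distance in frame 1: 8.6. Distance in frame 2: 6.1.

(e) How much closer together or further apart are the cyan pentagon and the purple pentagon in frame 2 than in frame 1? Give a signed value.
-4.2

Distance in frame 1: 10.6. Distance in frame 2: 6.4.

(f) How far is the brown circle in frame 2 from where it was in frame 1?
7.3

The brown circle moved from (16.6, 2.3) to (9.5, 4.1), a distance of √(7.1² + 1.8²) ≈ 7.3.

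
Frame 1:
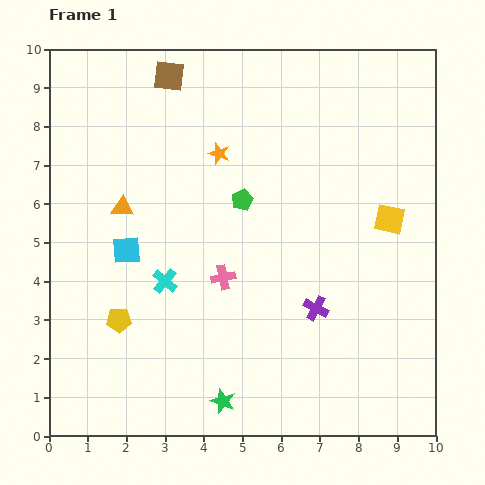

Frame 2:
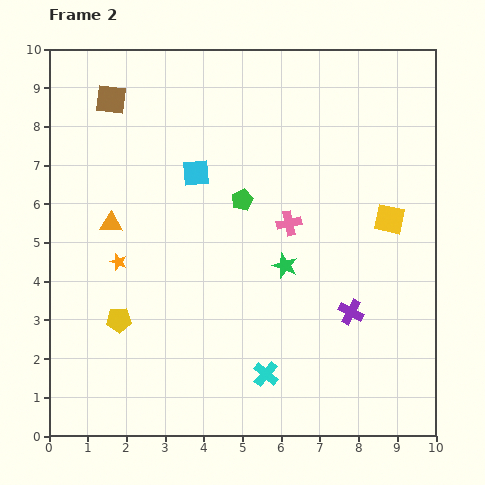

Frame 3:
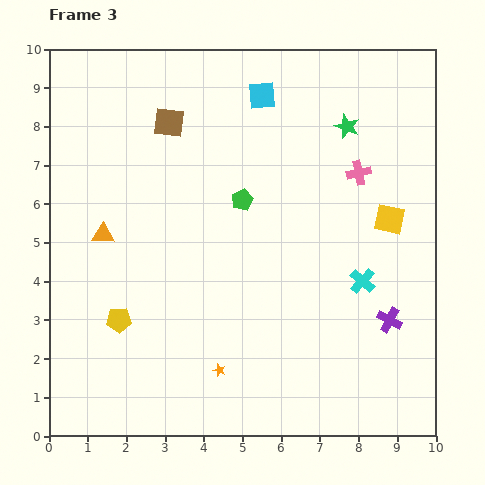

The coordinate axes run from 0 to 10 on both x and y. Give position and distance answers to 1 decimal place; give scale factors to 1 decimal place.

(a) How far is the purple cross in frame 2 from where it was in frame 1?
0.9

The purple cross moved from (6.9, 3.3) to (7.8, 3.2), a distance of √(0.9² + 0.1²) ≈ 0.9.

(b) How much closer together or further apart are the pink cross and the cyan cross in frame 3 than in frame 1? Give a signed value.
+1.3

Distance in frame 1: 1.5. Distance in frame 3: 2.8.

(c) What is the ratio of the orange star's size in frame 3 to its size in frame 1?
0.6×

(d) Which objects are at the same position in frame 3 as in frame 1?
the yellow square, the yellow pentagon, the green pentagon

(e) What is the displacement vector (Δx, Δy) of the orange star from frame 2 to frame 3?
(2.6, -2.8)

The orange star was at (1.8, 4.5) in frame 2 and (4.4, 1.7) in frame 3.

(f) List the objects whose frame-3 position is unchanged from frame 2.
the yellow square, the yellow pentagon, the green pentagon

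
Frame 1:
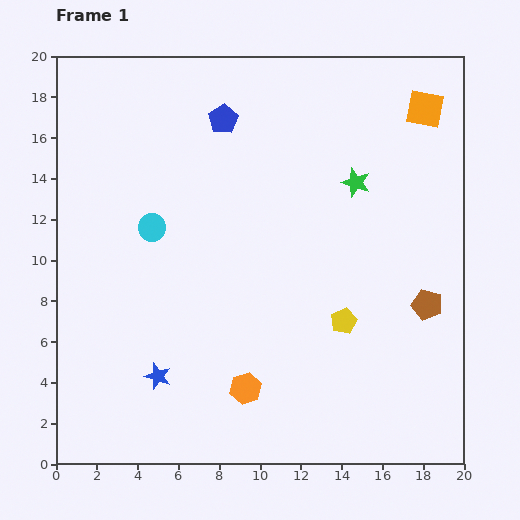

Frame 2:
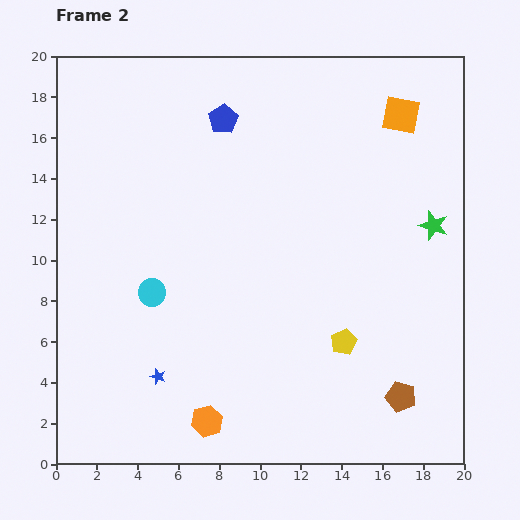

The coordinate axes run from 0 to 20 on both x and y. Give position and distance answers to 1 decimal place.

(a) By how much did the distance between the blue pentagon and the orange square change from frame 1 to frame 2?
-1.2

Distance in frame 1: 9.9. Distance in frame 2: 8.7.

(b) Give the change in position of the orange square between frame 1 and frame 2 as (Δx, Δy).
(-1.2, -0.3)

The orange square was at (18.1, 17.4) in frame 1 and (16.9, 17.1) in frame 2.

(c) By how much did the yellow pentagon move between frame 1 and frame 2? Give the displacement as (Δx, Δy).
(0.0, -1.0)

The yellow pentagon was at (14.1, 7.0) in frame 1 and (14.1, 6.0) in frame 2.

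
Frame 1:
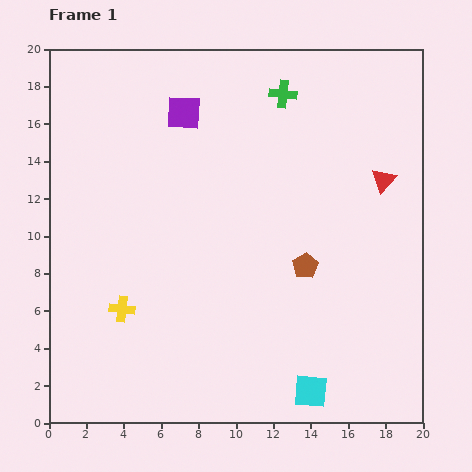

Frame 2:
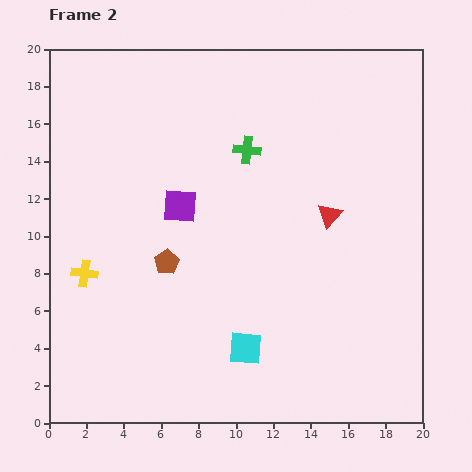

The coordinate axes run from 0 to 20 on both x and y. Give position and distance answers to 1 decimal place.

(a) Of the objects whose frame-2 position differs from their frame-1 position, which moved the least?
the yellow cross

(moved 2.8)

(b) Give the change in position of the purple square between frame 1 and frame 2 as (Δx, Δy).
(-0.2, -5.0)

The purple square was at (7.2, 16.6) in frame 1 and (7.0, 11.6) in frame 2.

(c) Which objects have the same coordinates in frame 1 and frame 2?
none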